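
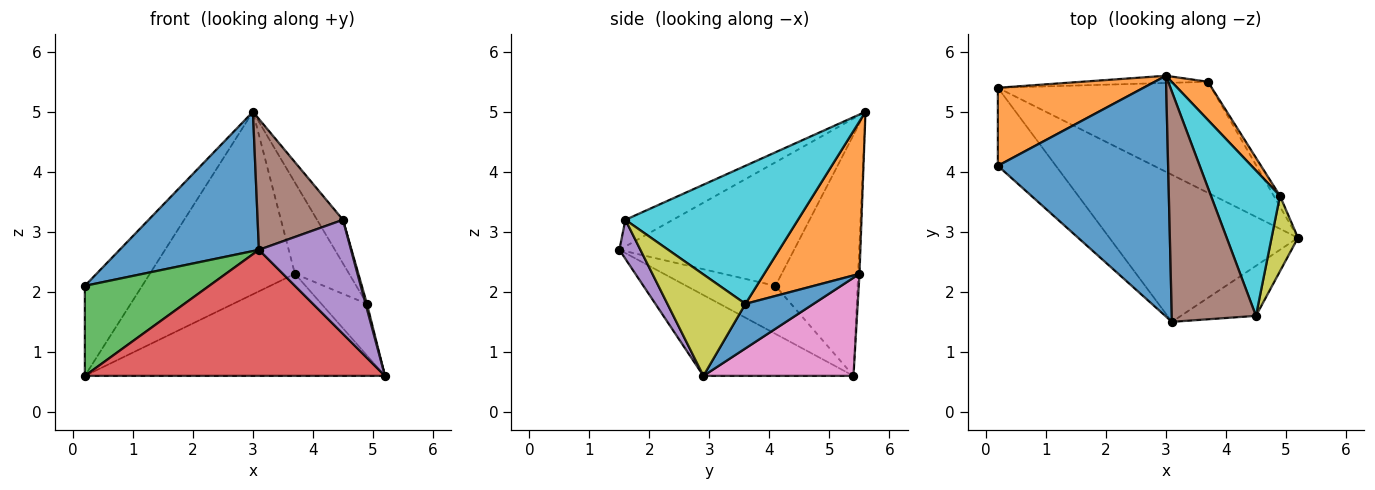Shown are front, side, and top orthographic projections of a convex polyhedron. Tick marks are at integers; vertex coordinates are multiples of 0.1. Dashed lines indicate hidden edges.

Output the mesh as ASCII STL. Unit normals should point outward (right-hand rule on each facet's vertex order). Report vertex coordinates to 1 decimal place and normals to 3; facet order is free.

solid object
 facet normal -0.532 -0.424 0.733
  outer loop
   vertex 3.1 1.5 2.7
   vertex 3.0 5.6 5.0
   vertex 0.2 4.1 2.1
  endloop
 endfacet
 facet normal -0.735 0.513 0.444
  outer loop
   vertex 0.2 5.4 0.6
   vertex 0.2 4.1 2.1
   vertex 3.0 5.6 5.0
  endloop
 endfacet
 facet normal -0.477 -0.664 -0.576
  outer loop
   vertex 0.2 5.4 0.6
   vertex 3.1 1.5 2.7
   vertex 0.2 4.1 2.1
  endloop
 endfacet
 facet normal -0.309 -0.619 -0.722
  outer loop
   vertex 0.2 5.4 0.6
   vertex 5.2 2.9 0.6
   vertex 3.1 1.5 2.7
  endloop
 endfacet
 facet normal 0.204 -0.896 -0.393
  outer loop
   vertex 4.5 1.6 3.2
   vertex 3.1 1.5 2.7
   vertex 5.2 2.9 0.6
  endloop
 endfacet
 facet normal -0.265 -0.477 0.838
  outer loop
   vertex 4.5 1.6 3.2
   vertex 3.0 5.6 5.0
   vertex 3.1 1.5 2.7
  endloop
 endfacet
 facet normal 0.320 0.641 -0.697
  outer loop
   vertex 3.7 5.5 2.3
   vertex 5.2 2.9 0.6
   vertex 0.2 5.4 0.6
  endloop
 endfacet
 facet normal -0.009 0.999 -0.039
  outer loop
   vertex 3.7 5.5 2.3
   vertex 0.2 5.4 0.6
   vertex 3.0 5.6 5.0
  endloop
 endfacet
 facet normal 0.968 -0.017 0.252
  outer loop
   vertex 4.9 3.6 1.8
   vertex 4.5 1.6 3.2
   vertex 5.2 2.9 0.6
  endloop
 endfacet
 facet normal 0.886 0.133 0.443
  outer loop
   vertex 4.9 3.6 1.8
   vertex 3.0 5.6 5.0
   vertex 4.5 1.6 3.2
  endloop
 endfacet
 facet normal 0.826 0.552 -0.116
  outer loop
   vertex 4.9 3.6 1.8
   vertex 5.2 2.9 0.6
   vertex 3.7 5.5 2.3
  endloop
 endfacet
 facet normal 0.851 0.484 0.203
  outer loop
   vertex 4.9 3.6 1.8
   vertex 3.7 5.5 2.3
   vertex 3.0 5.6 5.0
  endloop
 endfacet
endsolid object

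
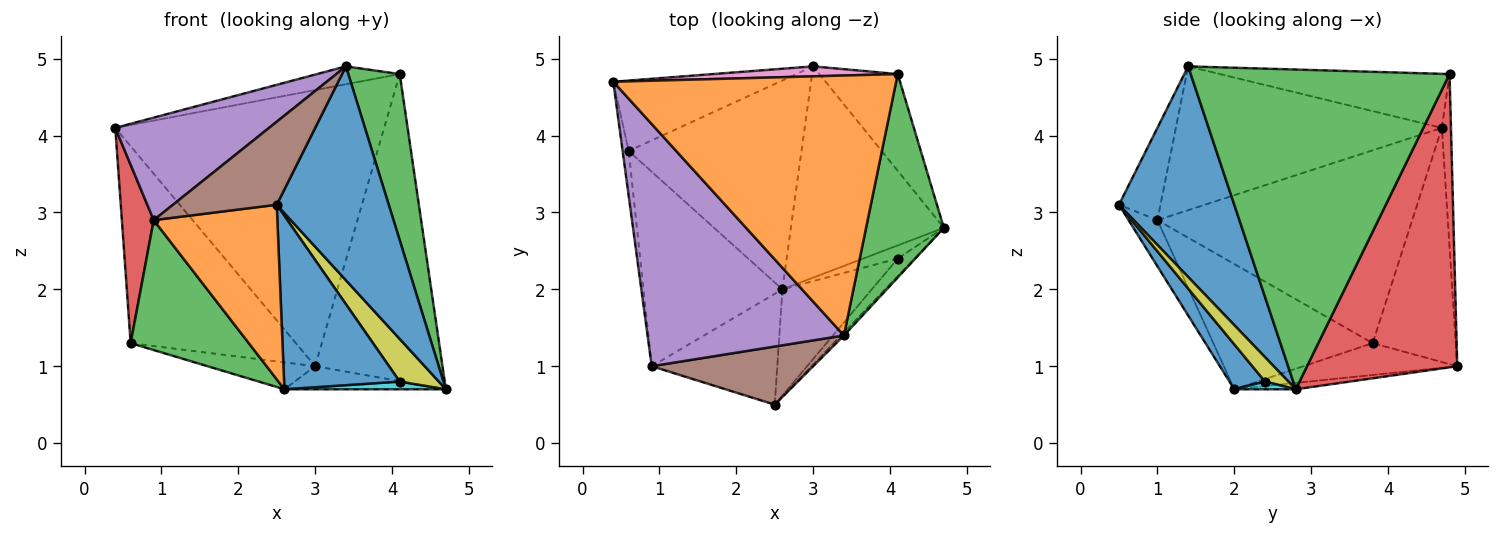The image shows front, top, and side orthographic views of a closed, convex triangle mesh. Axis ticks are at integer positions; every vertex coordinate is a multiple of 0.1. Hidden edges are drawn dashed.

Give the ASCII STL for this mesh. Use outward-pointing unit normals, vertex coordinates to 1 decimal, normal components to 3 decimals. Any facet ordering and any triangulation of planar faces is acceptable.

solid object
 facet normal 0.717 -0.697 -0.010
  outer loop
   vertex 3.4 1.4 4.9
   vertex 2.5 0.5 3.1
   vertex 4.7 2.8 0.7
  endloop
 endfacet
 facet normal -0.187 0.067 0.980
  outer loop
   vertex 4.1 4.8 4.8
   vertex 0.4 4.7 4.1
   vertex 3.4 1.4 4.9
  endloop
 endfacet
 facet normal 0.954 -0.190 0.232
  outer loop
   vertex 4.1 4.8 4.8
   vertex 3.4 1.4 4.9
   vertex 4.7 2.8 0.7
  endloop
 endfacet
 facet normal 0.747 0.634 -0.200
  outer loop
   vertex 3.0 4.9 1.0
   vertex 4.1 4.8 4.8
   vertex 4.7 2.8 0.7
  endloop
 endfacet
 facet normal -0.041 0.108 -0.993
  outer loop
   vertex 3.0 4.9 1.0
   vertex 4.7 2.8 0.7
   vertex 2.6 2.0 0.7
  endloop
 endfacet
 facet normal -0.180 0.126 -0.976
  outer loop
   vertex 3.0 4.9 1.0
   vertex 2.6 2.0 0.7
   vertex 0.6 3.8 1.3
  endloop
 endfacet
 facet normal -0.034 0.999 0.036
  outer loop
   vertex 3.0 4.9 1.0
   vertex 0.4 4.7 4.1
   vertex 4.1 4.8 4.8
  endloop
 endfacet
 facet normal -0.428 0.851 -0.304
  outer loop
   vertex 3.0 4.9 1.0
   vertex 0.6 3.8 1.3
   vertex 0.4 4.7 4.1
  endloop
 endfacet
 facet normal 0.484 -0.810 -0.332
  outer loop
   vertex 4.1 2.4 0.8
   vertex 4.7 2.8 0.7
   vertex 2.5 0.5 3.1
  endloop
 endfacet
 facet normal 0.189 -0.495 -0.848
  outer loop
   vertex 4.1 2.4 0.8
   vertex 2.6 2.0 0.7
   vertex 4.7 2.8 0.7
  endloop
 endfacet
 facet normal 0.254 -0.825 -0.505
  outer loop
   vertex 4.1 2.4 0.8
   vertex 2.5 0.5 3.1
   vertex 2.6 2.0 0.7
  endloop
 endfacet
 facet normal -0.193 -0.828 -0.526
  outer loop
   vertex 0.9 1.0 2.9
   vertex 2.6 2.0 0.7
   vertex 2.5 0.5 3.1
  endloop
 endfacet
 facet normal -0.600 -0.444 -0.665
  outer loop
   vertex 0.9 1.0 2.9
   vertex 0.6 3.8 1.3
   vertex 2.6 2.0 0.7
  endloop
 endfacet
 facet normal -0.992 -0.124 -0.031
  outer loop
   vertex 0.9 1.0 2.9
   vertex 0.4 4.7 4.1
   vertex 0.6 3.8 1.3
  endloop
 endfacet
 facet normal -0.559 -0.323 0.764
  outer loop
   vertex 0.9 1.0 2.9
   vertex 3.4 1.4 4.9
   vertex 0.4 4.7 4.1
  endloop
 endfacet
 facet normal -0.311 -0.778 0.545
  outer loop
   vertex 0.9 1.0 2.9
   vertex 2.5 0.5 3.1
   vertex 3.4 1.4 4.9
  endloop
 endfacet
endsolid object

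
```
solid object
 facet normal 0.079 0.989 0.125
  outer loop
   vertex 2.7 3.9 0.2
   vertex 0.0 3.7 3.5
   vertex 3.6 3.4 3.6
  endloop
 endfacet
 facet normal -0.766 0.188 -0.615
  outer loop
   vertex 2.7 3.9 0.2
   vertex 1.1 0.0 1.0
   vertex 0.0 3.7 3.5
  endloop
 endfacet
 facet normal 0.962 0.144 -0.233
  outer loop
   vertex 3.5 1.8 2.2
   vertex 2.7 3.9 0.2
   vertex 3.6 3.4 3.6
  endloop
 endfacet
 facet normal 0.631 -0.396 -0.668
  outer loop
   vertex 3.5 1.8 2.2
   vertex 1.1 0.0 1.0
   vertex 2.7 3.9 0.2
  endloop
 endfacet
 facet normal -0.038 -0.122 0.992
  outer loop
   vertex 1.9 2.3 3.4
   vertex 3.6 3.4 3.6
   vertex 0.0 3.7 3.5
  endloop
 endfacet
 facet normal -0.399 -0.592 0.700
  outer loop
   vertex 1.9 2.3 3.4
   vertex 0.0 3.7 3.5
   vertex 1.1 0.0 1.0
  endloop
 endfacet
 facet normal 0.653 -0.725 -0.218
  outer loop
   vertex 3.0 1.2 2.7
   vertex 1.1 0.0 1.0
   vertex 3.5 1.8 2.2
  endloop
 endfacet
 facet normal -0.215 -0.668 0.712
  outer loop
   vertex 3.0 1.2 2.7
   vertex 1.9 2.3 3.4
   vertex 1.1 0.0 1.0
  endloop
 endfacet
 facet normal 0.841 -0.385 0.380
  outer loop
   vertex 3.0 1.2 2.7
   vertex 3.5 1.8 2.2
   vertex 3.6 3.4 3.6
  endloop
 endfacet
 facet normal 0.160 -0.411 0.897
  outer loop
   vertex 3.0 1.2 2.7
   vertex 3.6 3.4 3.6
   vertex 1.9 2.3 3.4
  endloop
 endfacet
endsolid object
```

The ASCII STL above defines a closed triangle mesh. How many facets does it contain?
10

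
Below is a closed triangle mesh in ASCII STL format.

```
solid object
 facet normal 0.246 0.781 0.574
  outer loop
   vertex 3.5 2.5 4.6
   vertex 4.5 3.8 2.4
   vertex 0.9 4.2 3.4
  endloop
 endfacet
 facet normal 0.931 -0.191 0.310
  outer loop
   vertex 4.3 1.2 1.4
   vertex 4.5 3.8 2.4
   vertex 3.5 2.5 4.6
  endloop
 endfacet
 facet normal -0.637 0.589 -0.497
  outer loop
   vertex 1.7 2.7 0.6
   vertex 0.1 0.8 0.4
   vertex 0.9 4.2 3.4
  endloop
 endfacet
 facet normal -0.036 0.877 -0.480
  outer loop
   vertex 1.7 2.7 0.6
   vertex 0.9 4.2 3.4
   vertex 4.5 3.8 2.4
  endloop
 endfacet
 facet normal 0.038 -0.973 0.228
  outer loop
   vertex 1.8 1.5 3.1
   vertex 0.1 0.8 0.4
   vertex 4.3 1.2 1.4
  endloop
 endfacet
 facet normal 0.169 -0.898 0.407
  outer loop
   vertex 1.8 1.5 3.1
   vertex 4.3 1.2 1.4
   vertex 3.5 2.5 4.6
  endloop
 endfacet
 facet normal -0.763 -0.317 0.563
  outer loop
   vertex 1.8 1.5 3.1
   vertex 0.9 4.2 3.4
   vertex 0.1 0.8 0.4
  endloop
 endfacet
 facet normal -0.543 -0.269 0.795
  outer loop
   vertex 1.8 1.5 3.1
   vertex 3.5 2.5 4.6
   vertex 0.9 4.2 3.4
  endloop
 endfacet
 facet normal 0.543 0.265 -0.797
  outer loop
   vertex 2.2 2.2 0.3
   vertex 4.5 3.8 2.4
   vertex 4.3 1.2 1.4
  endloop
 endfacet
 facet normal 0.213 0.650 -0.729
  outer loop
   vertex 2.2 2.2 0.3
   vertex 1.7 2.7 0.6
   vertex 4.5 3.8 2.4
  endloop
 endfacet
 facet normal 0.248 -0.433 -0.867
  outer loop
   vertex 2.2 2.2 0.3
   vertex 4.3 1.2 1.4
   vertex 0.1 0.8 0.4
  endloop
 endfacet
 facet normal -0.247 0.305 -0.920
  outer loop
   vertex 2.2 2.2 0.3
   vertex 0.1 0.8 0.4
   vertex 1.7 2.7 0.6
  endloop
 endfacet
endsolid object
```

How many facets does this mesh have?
12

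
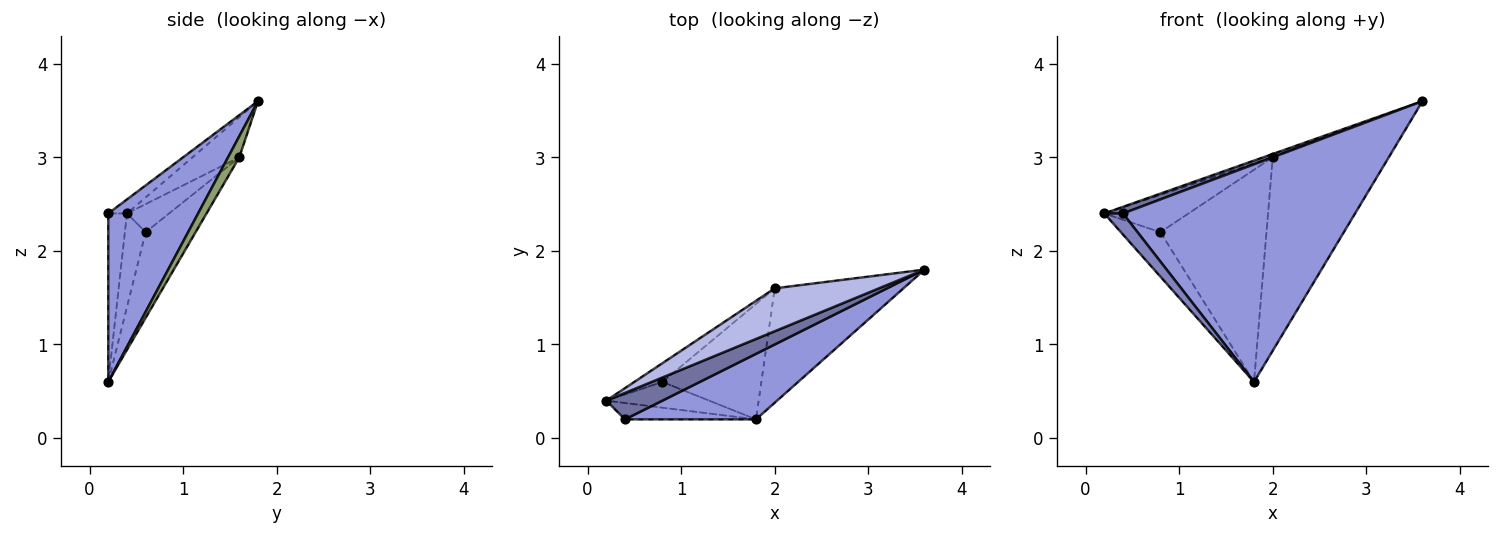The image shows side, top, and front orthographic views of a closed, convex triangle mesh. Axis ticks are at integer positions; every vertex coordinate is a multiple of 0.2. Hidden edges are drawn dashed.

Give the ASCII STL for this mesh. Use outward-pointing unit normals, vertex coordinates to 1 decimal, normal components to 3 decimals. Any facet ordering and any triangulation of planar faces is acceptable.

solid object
 facet normal -0.236 -0.236 0.943
  outer loop
   vertex 0.4 0.2 2.4
   vertex 3.6 1.8 3.6
   vertex 0.2 0.4 2.4
  endloop
 endfacet
 facet normal -0.620 -0.620 -0.482
  outer loop
   vertex 0.4 0.2 2.4
   vertex 0.2 0.4 2.4
   vertex 1.8 0.2 0.6
  endloop
 endfacet
 facet normal 0.348 -0.898 0.270
  outer loop
   vertex 0.4 0.2 2.4
   vertex 1.8 0.2 0.6
   vertex 3.6 1.8 3.6
  endloop
 endfacet
 facet normal -0.358 0.072 0.931
  outer loop
   vertex 2.0 1.6 3.0
   vertex 0.2 0.4 2.4
   vertex 3.6 1.8 3.6
  endloop
 endfacet
 facet normal 0.083 0.858 -0.507
  outer loop
   vertex 2.0 1.6 3.0
   vertex 3.6 1.8 3.6
   vertex 1.8 0.2 0.6
  endloop
 endfacet
 facet normal -0.415 0.788 -0.456
  outer loop
   vertex 0.8 0.6 2.2
   vertex 1.8 0.2 0.6
   vertex 0.2 0.4 2.4
  endloop
 endfacet
 facet normal -0.408 0.816 -0.408
  outer loop
   vertex 0.8 0.6 2.2
   vertex 0.2 0.4 2.4
   vertex 2.0 1.6 3.0
  endloop
 endfacet
 facet normal -0.382 0.812 -0.442
  outer loop
   vertex 0.8 0.6 2.2
   vertex 2.0 1.6 3.0
   vertex 1.8 0.2 0.6
  endloop
 endfacet
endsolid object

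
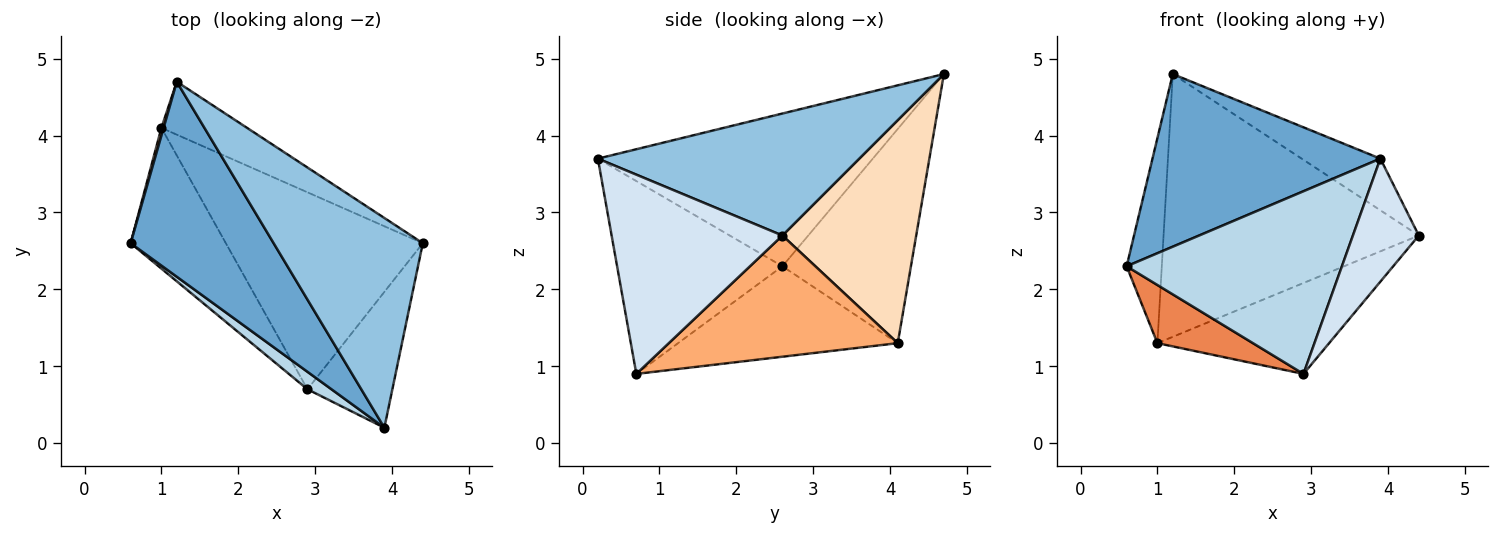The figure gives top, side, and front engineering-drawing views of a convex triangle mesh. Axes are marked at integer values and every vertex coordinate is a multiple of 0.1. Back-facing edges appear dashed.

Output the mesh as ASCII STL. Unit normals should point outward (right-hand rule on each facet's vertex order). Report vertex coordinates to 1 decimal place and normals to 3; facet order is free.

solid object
 facet normal -0.625 -0.518 0.585
  outer loop
   vertex 1.2 4.7 4.8
   vertex 0.6 2.6 2.3
   vertex 3.9 0.2 3.7
  endloop
 endfacet
 facet normal 0.622 0.187 0.760
  outer loop
   vertex 1.2 4.7 4.8
   vertex 3.9 0.2 3.7
   vertex 4.4 2.6 2.7
  endloop
 endfacet
 facet normal -0.607 -0.791 0.076
  outer loop
   vertex 2.9 0.7 0.9
   vertex 3.9 0.2 3.7
   vertex 0.6 2.6 2.3
  endloop
 endfacet
 facet normal 0.867 -0.335 -0.369
  outer loop
   vertex 2.9 0.7 0.9
   vertex 4.4 2.6 2.7
   vertex 3.9 0.2 3.7
  endloop
 endfacet
 facet normal -0.660 -0.287 -0.694
  outer loop
   vertex 1.0 4.1 1.3
   vertex 2.9 0.7 0.9
   vertex 0.6 2.6 2.3
  endloop
 endfacet
 facet normal 0.488 0.366 -0.793
  outer loop
   vertex 1.0 4.1 1.3
   vertex 4.4 2.6 2.7
   vertex 2.9 0.7 0.9
  endloop
 endfacet
 facet normal -0.965 0.264 0.010
  outer loop
   vertex 1.0 4.1 1.3
   vertex 0.6 2.6 2.3
   vertex 1.2 4.7 4.8
  endloop
 endfacet
 facet normal 0.457 0.872 -0.176
  outer loop
   vertex 1.0 4.1 1.3
   vertex 1.2 4.7 4.8
   vertex 4.4 2.6 2.7
  endloop
 endfacet
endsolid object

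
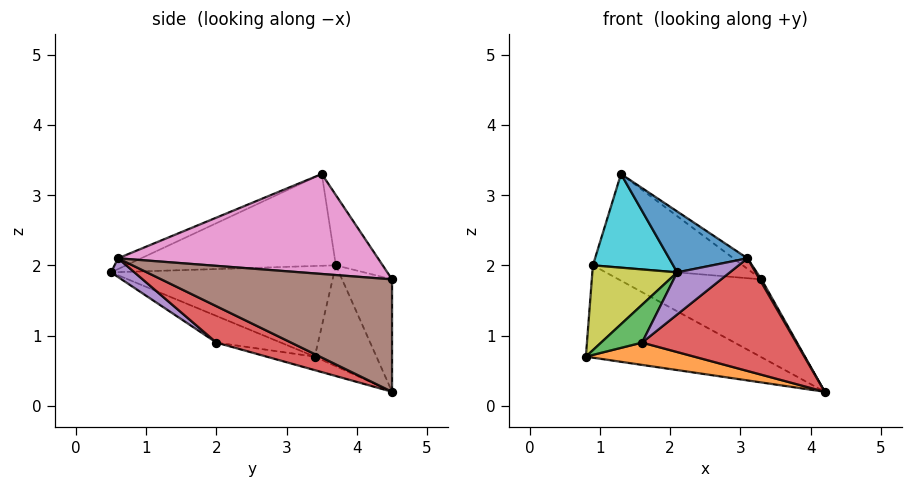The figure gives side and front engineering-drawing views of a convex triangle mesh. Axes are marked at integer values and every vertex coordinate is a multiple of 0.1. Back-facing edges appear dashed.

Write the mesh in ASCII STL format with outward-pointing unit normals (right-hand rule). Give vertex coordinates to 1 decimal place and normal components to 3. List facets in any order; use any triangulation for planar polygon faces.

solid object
 facet normal -0.132 -0.448 0.884
  outer loop
   vertex 3.1 0.6 2.1
   vertex 1.3 3.5 3.3
   vertex 2.1 0.5 1.9
  endloop
 endfacet
 facet normal -0.083 -0.187 -0.979
  outer loop
   vertex 1.6 2.0 0.9
   vertex 0.8 3.4 0.7
   vertex 4.2 4.5 0.2
  endloop
 endfacet
 facet normal -0.788 -0.501 -0.358
  outer loop
   vertex 1.6 2.0 0.9
   vertex 2.1 0.5 1.9
   vertex 0.8 3.4 0.7
  endloop
 endfacet
 facet normal 0.232 -0.478 -0.847
  outer loop
   vertex 1.6 2.0 0.9
   vertex 4.2 4.5 0.2
   vertex 3.1 0.6 2.1
  endloop
 endfacet
 facet normal 0.218 -0.490 -0.844
  outer loop
   vertex 1.6 2.0 0.9
   vertex 3.1 0.6 2.1
   vertex 2.1 0.5 1.9
  endloop
 endfacet
 facet normal 0.872 -0.007 0.490
  outer loop
   vertex 3.3 4.5 1.8
   vertex 3.1 0.6 2.1
   vertex 4.2 4.5 0.2
  endloop
 endfacet
 facet normal 0.589 0.032 0.807
  outer loop
   vertex 3.3 4.5 1.8
   vertex 1.3 3.5 3.3
   vertex 3.1 0.6 2.1
  endloop
 endfacet
 facet normal -0.290 0.928 0.232
  outer loop
   vertex 0.9 3.7 2.0
   vertex 1.3 3.5 3.3
   vertex 3.3 4.5 1.8
  endloop
 endfacet
 facet normal -0.924 -0.351 0.152
  outer loop
   vertex 0.9 3.7 2.0
   vertex 0.8 3.4 0.7
   vertex 2.1 0.5 1.9
  endloop
 endfacet
 facet normal -0.910 -0.348 0.226
  outer loop
   vertex 0.9 3.7 2.0
   vertex 2.1 0.5 1.9
   vertex 1.3 3.5 3.3
  endloop
 endfacet
 facet normal -0.327 0.926 -0.189
  outer loop
   vertex 0.9 3.7 2.0
   vertex 4.2 4.5 0.2
   vertex 0.8 3.4 0.7
  endloop
 endfacet
 facet normal -0.325 0.928 -0.183
  outer loop
   vertex 0.9 3.7 2.0
   vertex 3.3 4.5 1.8
   vertex 4.2 4.5 0.2
  endloop
 endfacet
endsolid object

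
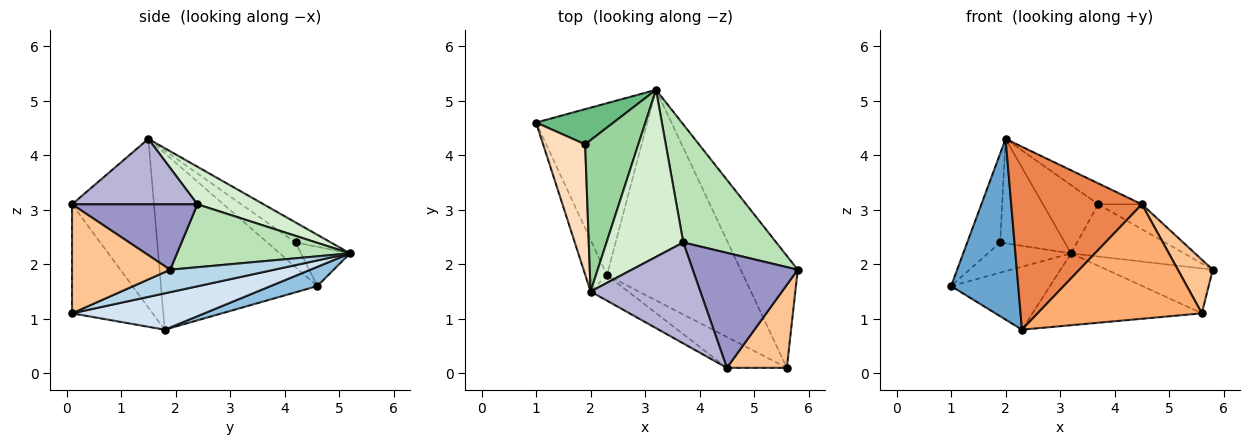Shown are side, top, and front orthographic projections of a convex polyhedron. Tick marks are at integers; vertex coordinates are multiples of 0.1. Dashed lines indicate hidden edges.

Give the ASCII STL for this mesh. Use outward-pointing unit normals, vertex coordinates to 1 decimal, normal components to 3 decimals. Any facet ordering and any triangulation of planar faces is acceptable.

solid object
 facet normal -0.913 -0.392 -0.112
  outer loop
   vertex 2.3 1.8 0.8
   vertex 2.0 1.5 4.3
   vertex 1.0 4.6 1.6
  endloop
 endfacet
 facet normal 0.160 0.339 -0.927
  outer loop
   vertex 3.2 5.2 2.2
   vertex 2.3 1.8 0.8
   vertex 1.0 4.6 1.6
  endloop
 endfacet
 facet normal 0.343 0.349 -0.872
  outer loop
   vertex 3.2 5.2 2.2
   vertex 5.8 1.9 1.9
   vertex 5.6 0.1 1.1
  endloop
 endfacet
 facet normal 0.245 0.313 -0.918
  outer loop
   vertex 3.2 5.2 2.2
   vertex 5.6 0.1 1.1
   vertex 2.3 1.8 0.8
  endloop
 endfacet
 facet normal -0.528 -0.841 -0.117
  outer loop
   vertex 4.5 0.1 3.1
   vertex 2.0 1.5 4.3
   vertex 2.3 1.8 0.8
  endloop
 endfacet
 facet normal -0.428 -0.873 -0.235
  outer loop
   vertex 4.5 0.1 3.1
   vertex 2.3 1.8 0.8
   vertex 5.6 0.1 1.1
  endloop
 endfacet
 facet normal 0.837 -0.297 0.460
  outer loop
   vertex 4.5 0.1 3.1
   vertex 5.6 0.1 1.1
   vertex 5.8 1.9 1.9
  endloop
 endfacet
 facet normal -0.436 0.507 0.744
  outer loop
   vertex 1.9 4.2 2.4
   vertex 1.0 4.6 1.6
   vertex 2.0 1.5 4.3
  endloop
 endfacet
 facet normal -0.359 0.608 0.708
  outer loop
   vertex 1.9 4.2 2.4
   vertex 3.2 5.2 2.2
   vertex 1.0 4.6 1.6
  endloop
 endfacet
 facet normal -0.296 0.542 0.786
  outer loop
   vertex 1.9 4.2 2.4
   vertex 2.0 1.5 4.3
   vertex 3.2 5.2 2.2
  endloop
 endfacet
 facet normal 0.526 0.344 0.778
  outer loop
   vertex 3.7 2.4 3.1
   vertex 5.8 1.9 1.9
   vertex 3.2 5.2 2.2
  endloop
 endfacet
 facet normal 0.413 0.345 0.843
  outer loop
   vertex 3.7 2.4 3.1
   vertex 3.2 5.2 2.2
   vertex 2.0 1.5 4.3
  endloop
 endfacet
 facet normal 0.520 0.181 0.835
  outer loop
   vertex 3.7 2.4 3.1
   vertex 4.5 0.1 3.1
   vertex 5.8 1.9 1.9
  endloop
 endfacet
 facet normal 0.504 0.175 0.846
  outer loop
   vertex 3.7 2.4 3.1
   vertex 2.0 1.5 4.3
   vertex 4.5 0.1 3.1
  endloop
 endfacet
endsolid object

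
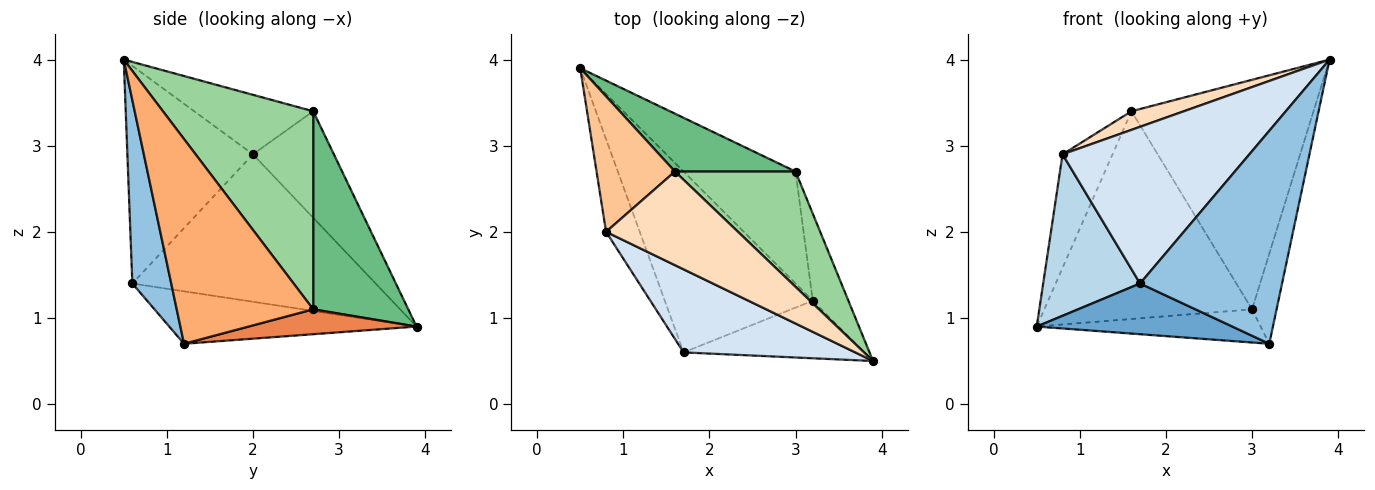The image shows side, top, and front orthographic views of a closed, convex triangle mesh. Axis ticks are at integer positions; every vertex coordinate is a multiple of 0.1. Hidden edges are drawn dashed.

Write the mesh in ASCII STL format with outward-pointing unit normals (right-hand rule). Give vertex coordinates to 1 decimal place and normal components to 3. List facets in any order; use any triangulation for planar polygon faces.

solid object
 facet normal -0.323 -0.256 -0.911
  outer loop
   vertex 3.2 1.2 0.7
   vertex 1.7 0.6 1.4
   vertex 0.5 3.9 0.9
  endloop
 endfacet
 facet normal 0.256 -0.933 -0.252
  outer loop
   vertex 3.2 1.2 0.7
   vertex 3.9 0.5 4.0
   vertex 1.7 0.6 1.4
  endloop
 endfacet
 facet normal -0.909 -0.362 -0.208
  outer loop
   vertex 0.8 2.0 2.9
   vertex 0.5 3.9 0.9
   vertex 1.7 0.6 1.4
  endloop
 endfacet
 facet normal -0.511 -0.760 0.403
  outer loop
   vertex 0.8 2.0 2.9
   vertex 1.7 0.6 1.4
   vertex 3.9 0.5 4.0
  endloop
 endfacet
 facet normal 0.208 0.278 -0.938
  outer loop
   vertex 3.0 2.7 1.1
   vertex 3.2 1.2 0.7
   vertex 0.5 3.9 0.9
  endloop
 endfacet
 facet normal 0.970 0.174 -0.169
  outer loop
   vertex 3.0 2.7 1.1
   vertex 3.9 0.5 4.0
   vertex 3.2 1.2 0.7
  endloop
 endfacet
 facet normal -0.721 0.445 0.531
  outer loop
   vertex 1.6 2.7 3.4
   vertex 0.5 3.9 0.9
   vertex 0.8 2.0 2.9
  endloop
 endfacet
 facet normal -0.405 -0.178 0.897
  outer loop
   vertex 1.6 2.7 3.4
   vertex 0.8 2.0 2.9
   vertex 3.9 0.5 4.0
  endloop
 endfacet
 facet normal 0.403 0.881 0.246
  outer loop
   vertex 1.6 2.7 3.4
   vertex 3.0 2.7 1.1
   vertex 0.5 3.9 0.9
  endloop
 endfacet
 facet normal 0.594 0.719 0.361
  outer loop
   vertex 1.6 2.7 3.4
   vertex 3.9 0.5 4.0
   vertex 3.0 2.7 1.1
  endloop
 endfacet
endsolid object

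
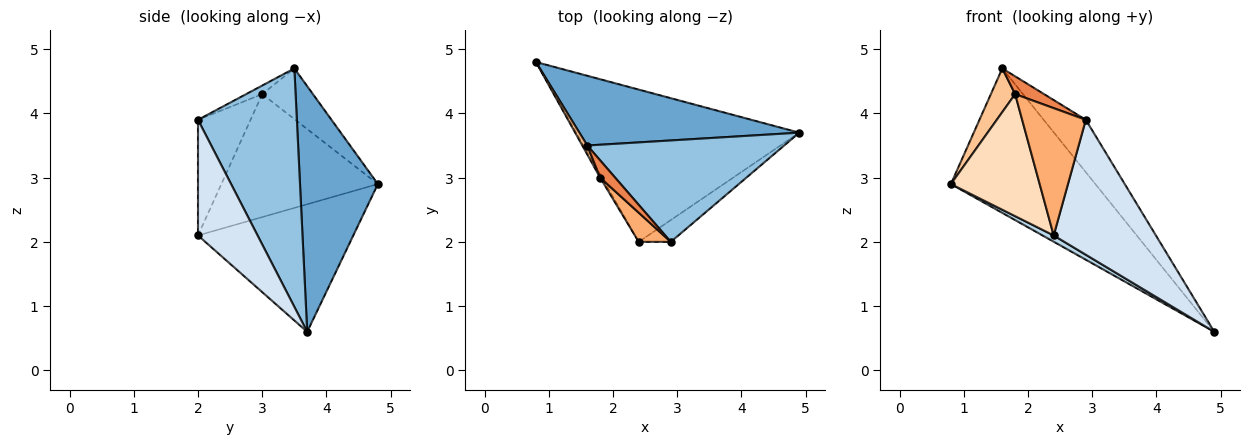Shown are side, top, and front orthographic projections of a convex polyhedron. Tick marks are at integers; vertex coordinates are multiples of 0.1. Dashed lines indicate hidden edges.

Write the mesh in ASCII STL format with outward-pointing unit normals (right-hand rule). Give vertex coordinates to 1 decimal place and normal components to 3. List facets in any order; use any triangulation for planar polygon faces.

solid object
 facet normal 0.437 0.810 0.391
  outer loop
   vertex 1.6 3.5 4.7
   vertex 4.9 3.7 0.6
   vertex 0.8 4.8 2.9
  endloop
 endfacet
 facet normal 0.733 0.312 0.605
  outer loop
   vertex 1.6 3.5 4.7
   vertex 2.9 2.0 3.9
   vertex 4.9 3.7 0.6
  endloop
 endfacet
 facet normal -0.496 -0.036 -0.867
  outer loop
   vertex 2.4 2.0 2.1
   vertex 0.8 4.8 2.9
   vertex 4.9 3.7 0.6
  endloop
 endfacet
 facet normal 0.499 -0.856 -0.139
  outer loop
   vertex 2.4 2.0 2.1
   vertex 4.9 3.7 0.6
   vertex 2.9 2.0 3.9
  endloop
 endfacet
 facet normal -0.370 -0.666 0.648
  outer loop
   vertex 1.8 3.0 4.3
   vertex 2.9 2.0 3.9
   vertex 1.6 3.5 4.7
  endloop
 endfacet
 facet normal -0.627 -0.759 0.174
  outer loop
   vertex 1.8 3.0 4.3
   vertex 2.4 2.0 2.1
   vertex 2.9 2.0 3.9
  endloop
 endfacet
 facet normal -0.898 -0.430 0.089
  outer loop
   vertex 1.8 3.0 4.3
   vertex 1.6 3.5 4.7
   vertex 0.8 4.8 2.9
  endloop
 endfacet
 facet normal -0.870 -0.493 -0.013
  outer loop
   vertex 1.8 3.0 4.3
   vertex 0.8 4.8 2.9
   vertex 2.4 2.0 2.1
  endloop
 endfacet
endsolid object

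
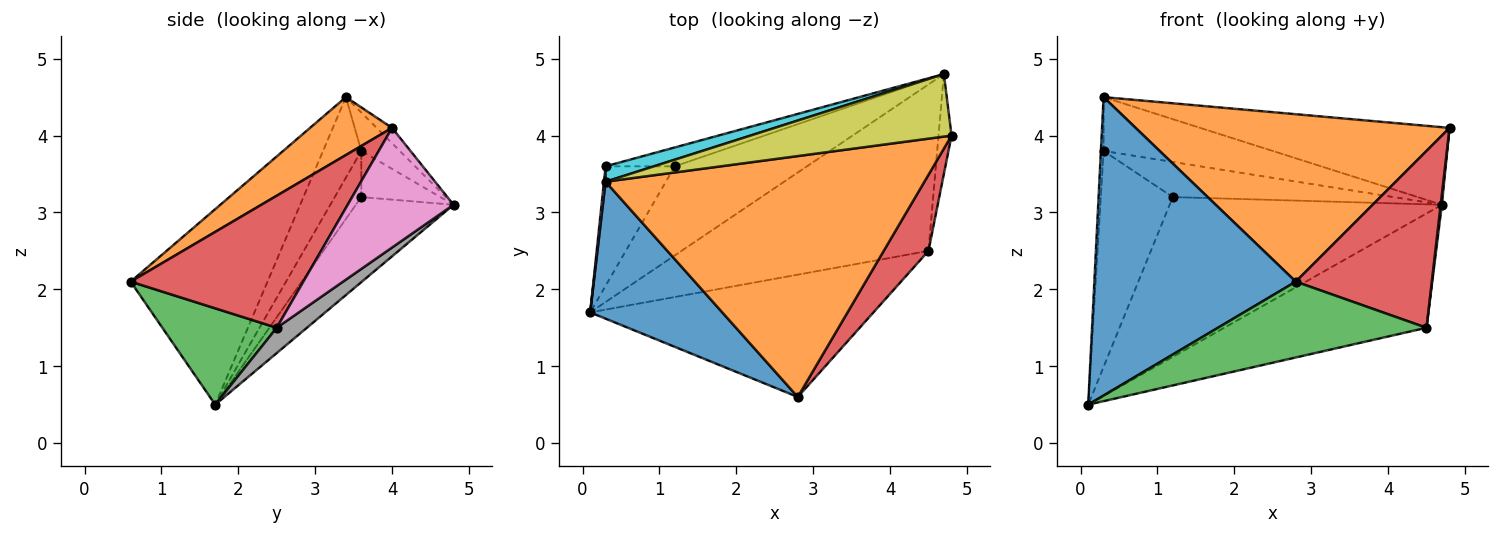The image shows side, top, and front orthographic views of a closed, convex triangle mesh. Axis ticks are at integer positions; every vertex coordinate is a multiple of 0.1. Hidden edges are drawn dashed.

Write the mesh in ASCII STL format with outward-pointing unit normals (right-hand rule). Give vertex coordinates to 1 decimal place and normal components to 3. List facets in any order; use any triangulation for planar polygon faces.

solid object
 facet normal -0.525 -0.773 0.355
  outer loop
   vertex 0.3 3.4 4.5
   vertex 0.1 1.7 0.5
   vertex 2.8 0.6 2.1
  endloop
 endfacet
 facet normal 0.147 -0.564 0.812
  outer loop
   vertex 0.3 3.4 4.5
   vertex 2.8 0.6 2.1
   vertex 4.8 4.0 4.1
  endloop
 endfacet
 facet normal 0.278 -0.506 -0.816
  outer loop
   vertex 4.5 2.5 1.5
   vertex 2.8 0.6 2.1
   vertex 0.1 1.7 0.5
  endloop
 endfacet
 facet normal 0.759 -0.598 0.257
  outer loop
   vertex 4.5 2.5 1.5
   vertex 4.8 4.0 4.1
   vertex 2.8 0.6 2.1
  endloop
 endfacet
 facet normal -0.997 0.070 0.020
  outer loop
   vertex 0.3 3.6 3.8
   vertex 0.1 1.7 0.5
   vertex 0.3 3.4 4.5
  endloop
 endfacet
 facet normal -0.307 0.833 -0.461
  outer loop
   vertex 0.3 3.6 3.8
   vertex 1.2 3.6 3.2
   vertex 0.1 1.7 0.5
  endloop
 endfacet
 facet normal 0.994 -0.011 -0.108
  outer loop
   vertex 4.7 4.8 3.1
   vertex 4.8 4.0 4.1
   vertex 4.5 2.5 1.5
  endloop
 endfacet
 facet normal 0.084 0.564 -0.821
  outer loop
   vertex 4.7 4.8 3.1
   vertex 4.5 2.5 1.5
   vertex 0.1 1.7 0.5
  endloop
 endfacet
 facet normal -0.048 0.778 0.627
  outer loop
   vertex 4.7 4.8 3.1
   vertex 0.3 3.4 4.5
   vertex 4.8 4.0 4.1
  endloop
 endfacet
 facet normal -0.213 0.939 0.268
  outer loop
   vertex 4.7 4.8 3.1
   vertex 0.3 3.6 3.8
   vertex 0.3 3.4 4.5
  endloop
 endfacet
 facet normal -0.301 0.840 -0.451
  outer loop
   vertex 4.7 4.8 3.1
   vertex 1.2 3.6 3.2
   vertex 0.3 3.6 3.8
  endloop
 endfacet
 facet normal -0.299 0.833 -0.465
  outer loop
   vertex 4.7 4.8 3.1
   vertex 0.1 1.7 0.5
   vertex 1.2 3.6 3.2
  endloop
 endfacet
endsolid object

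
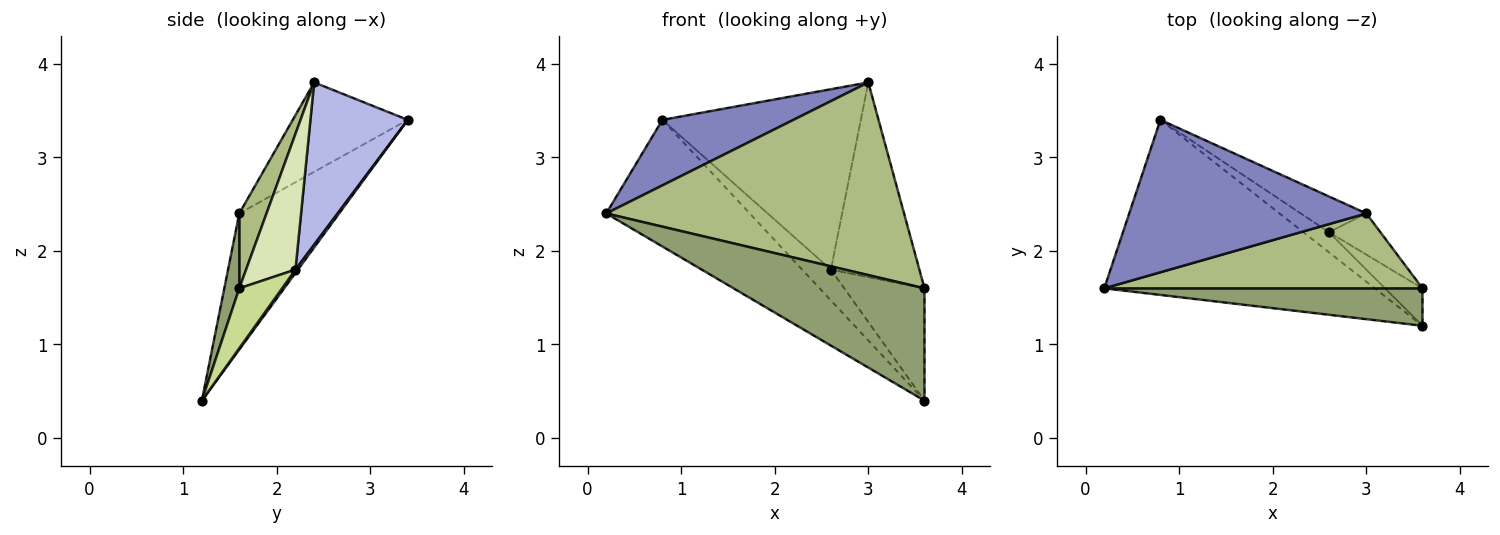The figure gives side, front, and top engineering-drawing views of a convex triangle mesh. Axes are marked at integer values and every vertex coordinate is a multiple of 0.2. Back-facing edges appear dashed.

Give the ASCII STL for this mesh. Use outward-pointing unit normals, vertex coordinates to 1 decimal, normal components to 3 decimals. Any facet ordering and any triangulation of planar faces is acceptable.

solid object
 facet normal -0.378 0.543 -0.750
  outer loop
   vertex 0.8 3.4 3.4
   vertex 3.6 1.2 0.4
   vertex 0.2 1.6 2.4
  endloop
 endfacet
 facet normal -0.327 -0.373 0.868
  outer loop
   vertex 3.0 2.4 3.8
   vertex 0.8 3.4 3.4
   vertex 0.2 1.6 2.4
  endloop
 endfacet
 facet normal 0.073 0.835 -0.545
  outer loop
   vertex 2.6 2.2 1.8
   vertex 3.6 1.2 0.4
   vertex 0.8 3.4 3.4
  endloop
 endfacet
 facet normal 0.434 0.884 -0.175
  outer loop
   vertex 2.6 2.2 1.8
   vertex 0.8 3.4 3.4
   vertex 3.0 2.4 3.8
  endloop
 endfacet
 facet normal 0.074 -0.946 0.315
  outer loop
   vertex 3.6 1.6 1.6
   vertex 0.2 1.6 2.4
   vertex 3.6 1.2 0.4
  endloop
 endfacet
 facet normal 0.085 -0.929 0.361
  outer loop
   vertex 3.6 1.6 1.6
   vertex 3.0 2.4 3.8
   vertex 0.2 1.6 2.4
  endloop
 endfacet
 facet normal 0.451 0.846 -0.282
  outer loop
   vertex 3.6 1.6 1.6
   vertex 3.6 1.2 0.4
   vertex 2.6 2.2 1.8
  endloop
 endfacet
 facet normal 0.479 0.859 -0.182
  outer loop
   vertex 3.6 1.6 1.6
   vertex 2.6 2.2 1.8
   vertex 3.0 2.4 3.8
  endloop
 endfacet
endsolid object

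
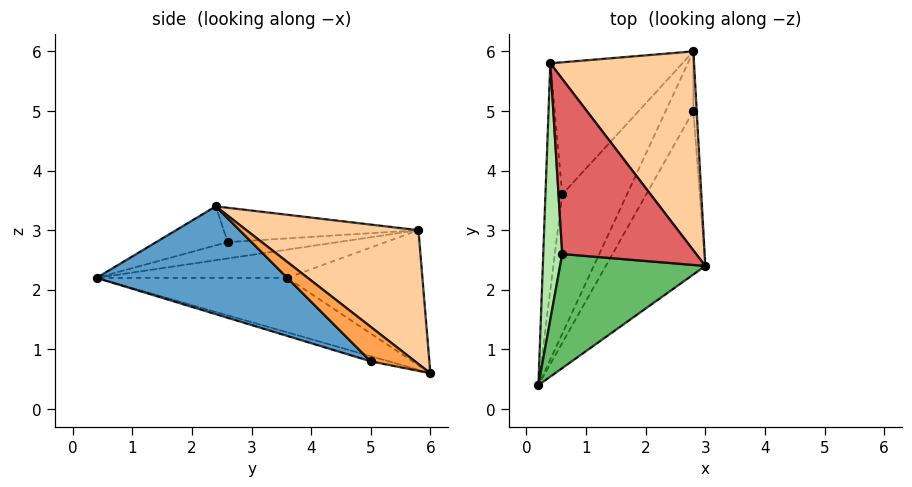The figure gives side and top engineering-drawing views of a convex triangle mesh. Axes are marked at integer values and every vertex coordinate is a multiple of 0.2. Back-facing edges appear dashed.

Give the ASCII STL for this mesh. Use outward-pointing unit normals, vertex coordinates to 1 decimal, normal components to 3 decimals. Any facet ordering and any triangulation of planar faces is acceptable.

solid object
 facet normal 0.624 -0.528 -0.576
  outer loop
   vertex 2.8 5.0 0.8
   vertex 3.0 2.4 3.4
   vertex 0.2 0.4 2.2
  endloop
 endfacet
 facet normal -0.178 -0.193 -0.965
  outer loop
   vertex 2.8 5.0 0.8
   vertex 0.2 0.4 2.2
   vertex 2.8 6.0 0.6
  endloop
 endfacet
 facet normal 0.995 -0.019 -0.096
  outer loop
   vertex 2.8 5.0 0.8
   vertex 2.8 6.0 0.6
   vertex 3.0 2.4 3.4
  endloop
 endfacet
 facet normal 0.582 0.519 0.626
  outer loop
   vertex 0.4 5.8 3.0
   vertex 3.0 2.4 3.4
   vertex 2.8 6.0 0.6
  endloop
 endfacet
 facet normal -0.254 -0.211 0.944
  outer loop
   vertex 0.6 2.6 2.8
   vertex 0.2 0.4 2.2
   vertex 3.0 2.4 3.4
  endloop
 endfacet
 facet normal -0.650 -0.088 0.755
  outer loop
   vertex 0.6 2.6 2.8
   vertex 0.4 5.8 3.0
   vertex 0.2 0.4 2.2
  endloop
 endfacet
 facet normal -0.248 -0.076 0.966
  outer loop
   vertex 0.6 2.6 2.8
   vertex 3.0 2.4 3.4
   vertex 0.4 5.8 3.0
  endloop
 endfacet
 facet normal -0.642 0.080 -0.762
  outer loop
   vertex 0.6 3.6 2.2
   vertex 2.8 6.0 0.6
   vertex 0.2 0.4 2.2
  endloop
 endfacet
 facet normal -0.855 0.107 -0.508
  outer loop
   vertex 0.6 3.6 2.2
   vertex 0.2 0.4 2.2
   vertex 0.4 5.8 3.0
  endloop
 endfacet
 facet normal -0.702 0.186 -0.687
  outer loop
   vertex 0.6 3.6 2.2
   vertex 0.4 5.8 3.0
   vertex 2.8 6.0 0.6
  endloop
 endfacet
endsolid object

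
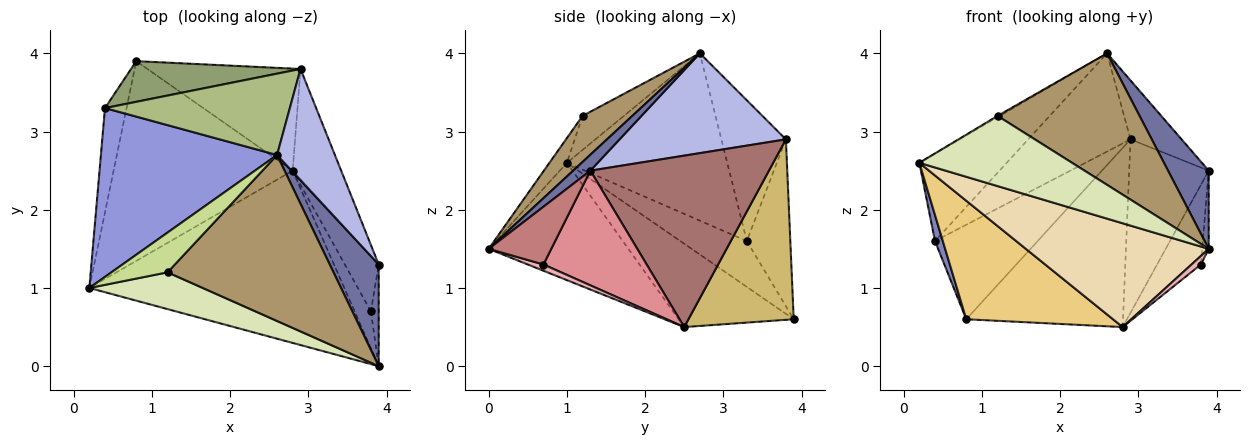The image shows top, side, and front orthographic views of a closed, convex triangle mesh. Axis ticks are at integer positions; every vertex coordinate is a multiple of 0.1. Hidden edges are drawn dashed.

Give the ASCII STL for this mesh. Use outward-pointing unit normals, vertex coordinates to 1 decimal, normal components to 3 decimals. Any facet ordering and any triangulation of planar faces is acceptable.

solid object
 facet normal 0.250 -0.590 0.768
  outer loop
   vertex 3.9 0.0 1.5
   vertex 3.9 1.3 2.5
   vertex 2.6 2.7 4.0
  endloop
 endfacet
 facet normal -0.900 -0.106 -0.423
  outer loop
   vertex 0.4 3.3 1.6
   vertex 0.8 3.9 0.6
   vertex 0.2 1.0 2.6
  endloop
 endfacet
 facet normal -0.645 0.351 0.679
  outer loop
   vertex 0.4 3.3 1.6
   vertex 0.2 1.0 2.6
   vertex 2.6 2.7 4.0
  endloop
 endfacet
 facet normal 0.836 0.257 0.485
  outer loop
   vertex 2.9 3.8 2.9
   vertex 2.6 2.7 4.0
   vertex 3.9 1.3 2.5
  endloop
 endfacet
 facet normal -0.363 0.856 0.368
  outer loop
   vertex 2.9 3.8 2.9
   vertex 0.8 3.9 0.6
   vertex 0.4 3.3 1.6
  endloop
 endfacet
 facet normal -0.437 0.693 0.574
  outer loop
   vertex 2.9 3.8 2.9
   vertex 0.4 3.3 1.6
   vertex 2.6 2.7 4.0
  endloop
 endfacet
 facet normal -0.518 0.028 0.855
  outer loop
   vertex 1.2 1.2 3.2
   vertex 2.6 2.7 4.0
   vertex 0.2 1.0 2.6
  endloop
 endfacet
 facet normal -0.101 -0.881 0.462
  outer loop
   vertex 1.2 1.2 3.2
   vertex 0.2 1.0 2.6
   vertex 3.9 0.0 1.5
  endloop
 endfacet
 facet normal 0.213 -0.607 0.766
  outer loop
   vertex 1.2 1.2 3.2
   vertex 3.9 0.0 1.5
   vertex 2.6 2.7 4.0
  endloop
 endfacet
 facet normal 0.504 0.750 -0.428
  outer loop
   vertex 2.8 2.5 0.5
   vertex 0.8 3.9 0.6
   vertex 2.9 3.8 2.9
  endloop
 endfacet
 facet normal -0.372 -0.474 -0.798
  outer loop
   vertex 2.8 2.5 0.5
   vertex 0.2 1.0 2.6
   vertex 0.8 3.9 0.6
  endloop
 endfacet
 facet normal -0.367 -0.480 -0.797
  outer loop
   vertex 2.8 2.5 0.5
   vertex 3.9 0.0 1.5
   vertex 0.2 1.0 2.6
  endloop
 endfacet
 facet normal 0.884 0.394 -0.250
  outer loop
   vertex 2.8 2.5 0.5
   vertex 2.9 3.8 2.9
   vertex 3.9 1.3 2.5
  endloop
 endfacet
 facet normal 0.986 0.103 -0.133
  outer loop
   vertex 3.8 0.7 1.3
   vertex 3.9 1.3 2.5
   vertex 3.9 0.0 1.5
  endloop
 endfacet
 facet normal 0.888 0.377 -0.262
  outer loop
   vertex 3.8 0.7 1.3
   vertex 2.8 2.5 0.5
   vertex 3.9 1.3 2.5
  endloop
 endfacet
 facet normal 0.351 -0.211 -0.912
  outer loop
   vertex 3.8 0.7 1.3
   vertex 3.9 0.0 1.5
   vertex 2.8 2.5 0.5
  endloop
 endfacet
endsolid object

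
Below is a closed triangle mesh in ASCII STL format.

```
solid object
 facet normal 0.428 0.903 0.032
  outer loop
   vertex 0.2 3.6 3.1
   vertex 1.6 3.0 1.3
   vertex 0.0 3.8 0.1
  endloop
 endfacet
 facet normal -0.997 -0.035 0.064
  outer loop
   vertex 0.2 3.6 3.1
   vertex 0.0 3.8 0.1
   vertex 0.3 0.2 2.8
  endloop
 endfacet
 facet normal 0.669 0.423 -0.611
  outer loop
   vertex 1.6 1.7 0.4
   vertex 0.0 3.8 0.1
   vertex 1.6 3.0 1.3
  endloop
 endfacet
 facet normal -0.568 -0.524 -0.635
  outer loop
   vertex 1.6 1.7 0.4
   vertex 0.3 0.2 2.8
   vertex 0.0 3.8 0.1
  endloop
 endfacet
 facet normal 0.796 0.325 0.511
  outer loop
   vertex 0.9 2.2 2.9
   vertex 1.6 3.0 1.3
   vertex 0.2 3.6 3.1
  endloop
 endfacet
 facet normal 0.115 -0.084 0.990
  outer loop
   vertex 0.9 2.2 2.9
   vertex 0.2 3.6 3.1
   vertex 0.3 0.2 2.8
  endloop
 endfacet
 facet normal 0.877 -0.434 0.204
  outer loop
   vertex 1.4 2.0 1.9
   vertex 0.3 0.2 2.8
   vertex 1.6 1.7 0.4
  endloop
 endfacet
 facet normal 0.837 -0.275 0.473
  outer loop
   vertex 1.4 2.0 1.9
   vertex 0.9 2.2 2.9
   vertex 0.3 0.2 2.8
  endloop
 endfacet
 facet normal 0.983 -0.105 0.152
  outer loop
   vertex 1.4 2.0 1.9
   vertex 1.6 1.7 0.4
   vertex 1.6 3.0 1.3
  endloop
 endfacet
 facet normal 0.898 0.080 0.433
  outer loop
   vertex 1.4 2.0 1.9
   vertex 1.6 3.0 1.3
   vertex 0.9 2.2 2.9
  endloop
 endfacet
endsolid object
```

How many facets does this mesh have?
10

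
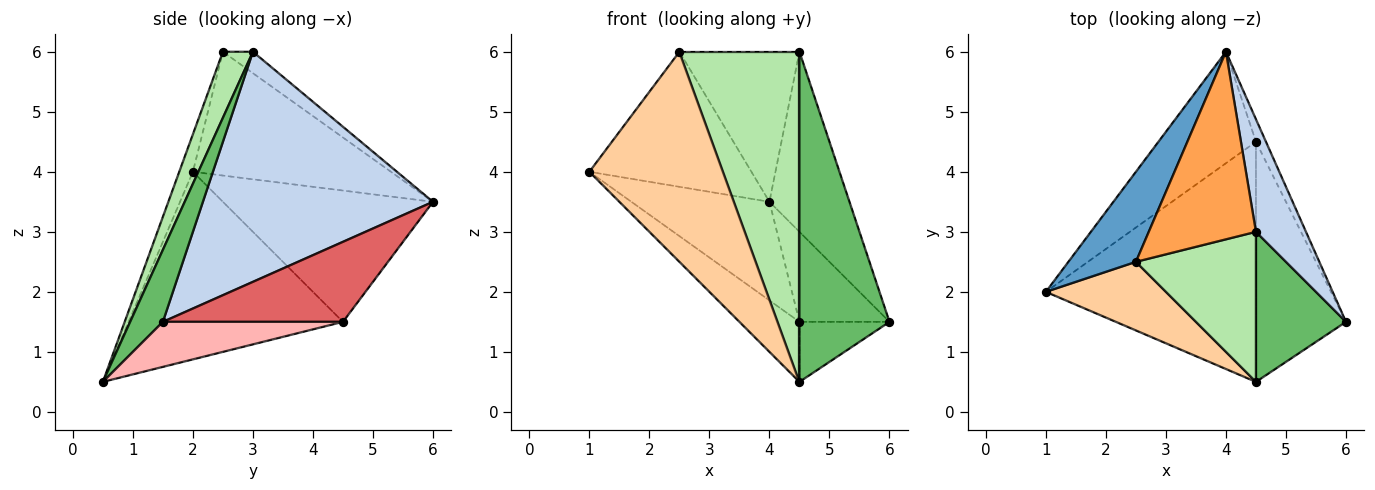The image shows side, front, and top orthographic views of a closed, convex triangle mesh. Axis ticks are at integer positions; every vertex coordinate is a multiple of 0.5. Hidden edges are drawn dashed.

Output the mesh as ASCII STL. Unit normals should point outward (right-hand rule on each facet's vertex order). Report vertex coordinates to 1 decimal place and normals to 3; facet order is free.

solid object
 facet normal -0.713 0.583 0.389
  outer loop
   vertex 2.5 2.5 6.0
   vertex 4.0 6.0 3.5
   vertex 1.0 2.0 4.0
  endloop
 endfacet
 facet normal 0.925 0.322 0.201
  outer loop
   vertex 4.5 3.0 6.0
   vertex 6.0 1.5 1.5
   vertex 4.0 6.0 3.5
  endloop
 endfacet
 facet normal -0.154 0.617 0.772
  outer loop
   vertex 4.5 3.0 6.0
   vertex 4.0 6.0 3.5
   vertex 2.5 2.5 6.0
  endloop
 endfacet
 facet normal -0.097 -0.946 0.309
  outer loop
   vertex 4.5 0.5 0.5
   vertex 2.5 2.5 6.0
   vertex 1.0 2.0 4.0
  endloop
 endfacet
 facet normal 0.314 -0.864 0.393
  outer loop
   vertex 4.5 0.5 0.5
   vertex 6.0 1.5 1.5
   vertex 4.5 3.0 6.0
  endloop
 endfacet
 facet normal 0.222 -0.888 0.403
  outer loop
   vertex 4.5 0.5 0.5
   vertex 4.5 3.0 6.0
   vertex 2.5 2.5 6.0
  endloop
 endfacet
 facet normal 0.889 0.444 -0.111
  outer loop
   vertex 4.5 4.5 1.5
   vertex 4.0 6.0 3.5
   vertex 6.0 1.5 1.5
  endloop
 endfacet
 facet normal 0.436 0.218 -0.873
  outer loop
   vertex 4.5 4.5 1.5
   vertex 6.0 1.5 1.5
   vertex 4.5 0.5 0.5
  endloop
 endfacet
 facet normal -0.710 0.467 -0.527
  outer loop
   vertex 4.5 4.5 1.5
   vertex 1.0 2.0 4.0
   vertex 4.0 6.0 3.5
  endloop
 endfacet
 facet normal -0.655 0.183 -0.733
  outer loop
   vertex 4.5 4.5 1.5
   vertex 4.5 0.5 0.5
   vertex 1.0 2.0 4.0
  endloop
 endfacet
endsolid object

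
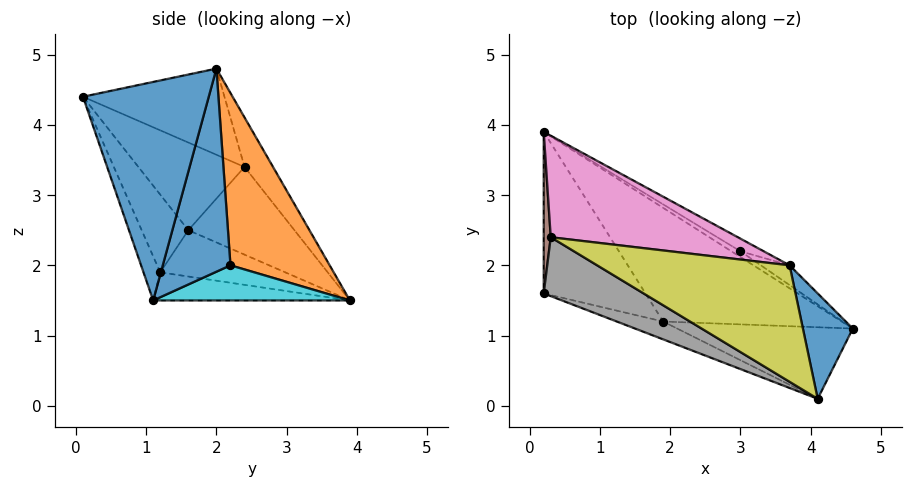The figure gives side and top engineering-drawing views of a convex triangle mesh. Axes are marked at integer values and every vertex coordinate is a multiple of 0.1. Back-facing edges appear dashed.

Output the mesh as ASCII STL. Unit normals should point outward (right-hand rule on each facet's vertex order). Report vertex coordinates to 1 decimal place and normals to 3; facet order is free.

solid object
 facet normal 0.963 0.156 0.220
  outer loop
   vertex 4.1 0.1 4.4
   vertex 4.6 1.1 1.5
   vertex 3.7 2.0 4.8
  endloop
 endfacet
 facet normal -0.385 -0.368 -0.846
  outer loop
   vertex 1.9 1.2 1.9
   vertex 0.2 1.6 2.5
   vertex 0.2 3.9 1.5
  endloop
 endfacet
 facet normal -0.151 -0.237 -0.960
  outer loop
   vertex 1.9 1.2 1.9
   vertex 0.2 3.9 1.5
   vertex 4.6 1.1 1.5
  endloop
 endfacet
 facet normal -0.282 -0.945 -0.168
  outer loop
   vertex 1.9 1.2 1.9
   vertex 4.1 0.1 4.4
   vertex 0.2 1.6 2.5
  endloop
 endfacet
 facet normal -0.085 -0.937 -0.338
  outer loop
   vertex 1.9 1.2 1.9
   vertex 4.6 1.1 1.5
   vertex 4.1 0.1 4.4
  endloop
 endfacet
 facet normal -0.996 0.035 0.080
  outer loop
   vertex 0.3 2.4 3.4
   vertex 0.2 3.9 1.5
   vertex 0.2 1.6 2.5
  endloop
 endfacet
 facet normal -0.163 0.770 0.617
  outer loop
   vertex 0.3 2.4 3.4
   vertex 3.7 2.0 4.8
   vertex 0.2 3.9 1.5
  endloop
 endfacet
 facet normal -0.524 -0.607 0.597
  outer loop
   vertex 0.3 2.4 3.4
   vertex 0.2 1.6 2.5
   vertex 4.1 0.1 4.4
  endloop
 endfacet
 facet normal -0.394 -0.268 0.879
  outer loop
   vertex 0.3 2.4 3.4
   vertex 4.1 0.1 4.4
   vertex 3.7 2.0 4.8
  endloop
 endfacet
 facet normal 0.532 0.836 -0.137
  outer loop
   vertex 3.0 2.2 2.0
   vertex 4.6 1.1 1.5
   vertex 0.2 3.9 1.5
  endloop
 endfacet
 facet normal 0.548 0.833 -0.078
  outer loop
   vertex 3.0 2.2 2.0
   vertex 3.7 2.0 4.8
   vertex 4.6 1.1 1.5
  endloop
 endfacet
 facet normal 0.527 0.847 -0.071
  outer loop
   vertex 3.0 2.2 2.0
   vertex 0.2 3.9 1.5
   vertex 3.7 2.0 4.8
  endloop
 endfacet
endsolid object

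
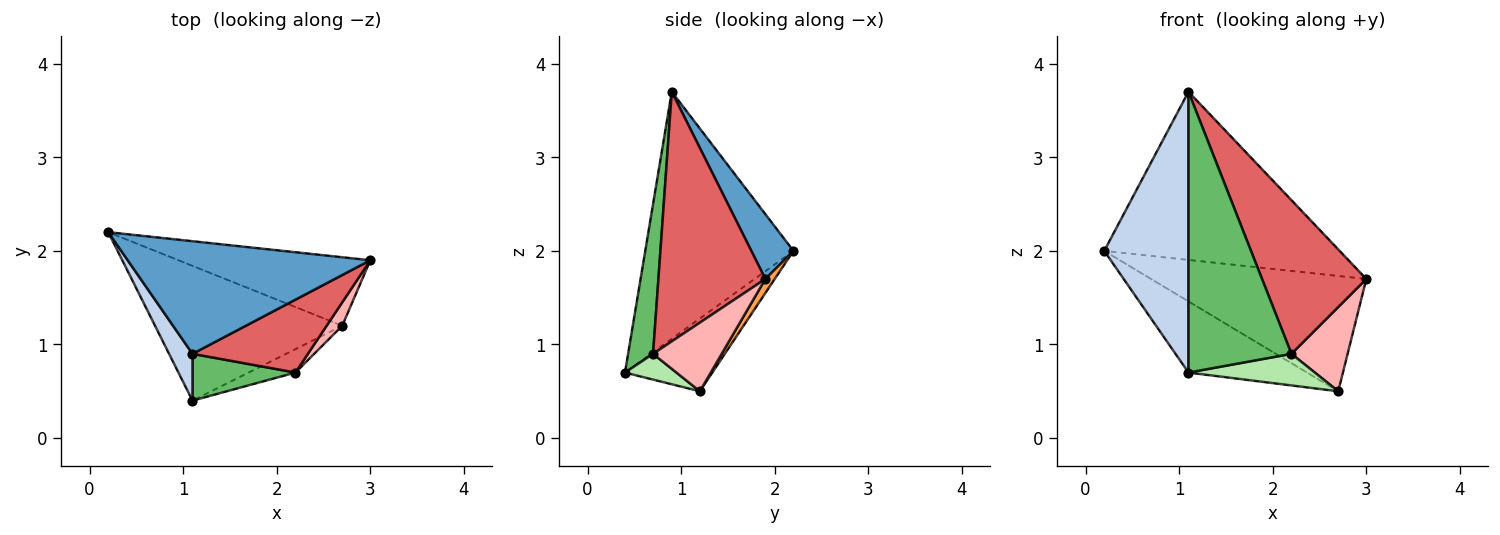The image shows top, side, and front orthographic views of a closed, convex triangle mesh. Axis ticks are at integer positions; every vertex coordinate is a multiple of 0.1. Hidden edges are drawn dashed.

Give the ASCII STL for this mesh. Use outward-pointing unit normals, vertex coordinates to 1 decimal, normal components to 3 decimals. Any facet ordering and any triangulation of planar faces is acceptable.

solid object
 facet normal 0.147 0.822 0.551
  outer loop
   vertex 1.1 0.9 3.7
   vertex 3.0 1.9 1.7
   vertex 0.2 2.2 2.0
  endloop
 endfacet
 facet normal -0.866 -0.492 0.082
  outer loop
   vertex 1.1 0.9 3.7
   vertex 0.2 2.2 2.0
   vertex 1.1 0.4 0.7
  endloop
 endfacet
 facet normal 0.037 0.859 -0.510
  outer loop
   vertex 2.7 1.2 0.5
   vertex 0.2 2.2 2.0
   vertex 3.0 1.9 1.7
  endloop
 endfacet
 facet normal -0.325 0.441 -0.836
  outer loop
   vertex 2.7 1.2 0.5
   vertex 1.1 0.4 0.7
   vertex 0.2 2.2 2.0
  endloop
 endfacet
 facet normal 0.233 -0.959 0.160
  outer loop
   vertex 2.2 0.7 0.9
   vertex 1.1 0.9 3.7
   vertex 1.1 0.4 0.7
  endloop
 endfacet
 facet normal 0.311 -0.764 -0.566
  outer loop
   vertex 2.2 0.7 0.9
   vertex 1.1 0.4 0.7
   vertex 2.7 1.2 0.5
  endloop
 endfacet
 facet normal 0.680 -0.663 0.314
  outer loop
   vertex 2.2 0.7 0.9
   vertex 3.0 1.9 1.7
   vertex 1.1 0.9 3.7
  endloop
 endfacet
 facet normal 0.762 -0.624 0.173
  outer loop
   vertex 2.2 0.7 0.9
   vertex 2.7 1.2 0.5
   vertex 3.0 1.9 1.7
  endloop
 endfacet
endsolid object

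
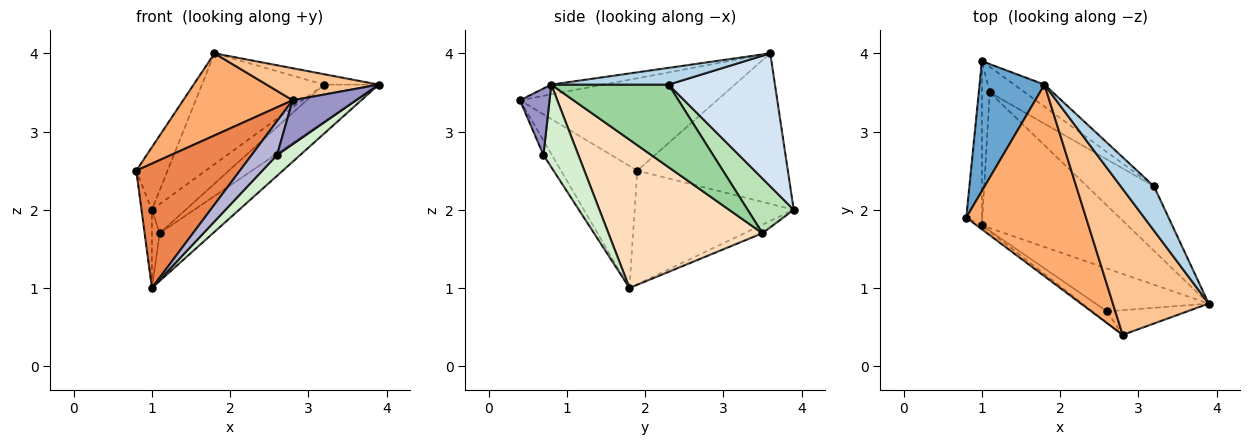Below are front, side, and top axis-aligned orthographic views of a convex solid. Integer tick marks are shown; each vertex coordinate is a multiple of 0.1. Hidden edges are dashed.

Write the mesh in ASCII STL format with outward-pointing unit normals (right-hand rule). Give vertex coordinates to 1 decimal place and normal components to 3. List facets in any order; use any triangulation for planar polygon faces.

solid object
 facet normal -0.902 0.187 0.389
  outer loop
   vertex 1.8 3.6 4.0
   vertex 1.0 3.9 2.0
   vertex 0.8 1.9 2.5
  endloop
 endfacet
 facet normal -0.989 0.065 -0.136
  outer loop
   vertex 1.0 1.8 1.0
   vertex 0.8 1.9 2.5
   vertex 1.0 3.9 2.0
  endloop
 endfacet
 facet normal 0.441 0.206 0.874
  outer loop
   vertex 3.2 2.3 3.6
   vertex 1.8 3.6 4.0
   vertex 3.9 0.8 3.6
  endloop
 endfacet
 facet normal 0.650 0.745 -0.148
  outer loop
   vertex 3.2 2.3 3.6
   vertex 1.0 3.9 2.0
   vertex 1.8 3.6 4.0
  endloop
 endfacet
 facet normal -0.592 -0.805 -0.025
  outer loop
   vertex 2.8 0.4 3.4
   vertex 0.8 1.9 2.5
   vertex 1.0 1.8 1.0
  endloop
 endfacet
 facet normal -0.578 -0.321 0.750
  outer loop
   vertex 2.8 0.4 3.4
   vertex 1.8 3.6 4.0
   vertex 0.8 1.9 2.5
  endloop
 endfacet
 facet normal -0.099 -0.213 0.972
  outer loop
   vertex 2.8 0.4 3.4
   vertex 3.9 0.8 3.6
   vertex 1.8 3.6 4.0
  endloop
 endfacet
 facet normal 0.693 0.239 -0.680
  outer loop
   vertex 1.1 3.5 1.7
   vertex 3.9 0.8 3.6
   vertex 1.0 1.8 1.0
  endloop
 endfacet
 facet normal -0.703 0.306 -0.642
  outer loop
   vertex 1.1 3.5 1.7
   vertex 1.0 1.8 1.0
   vertex 1.0 3.9 2.0
  endloop
 endfacet
 facet normal 0.730 0.341 -0.592
  outer loop
   vertex 1.1 3.5 1.7
   vertex 3.2 2.3 3.6
   vertex 3.9 0.8 3.6
  endloop
 endfacet
 facet normal 0.716 0.524 -0.460
  outer loop
   vertex 1.1 3.5 1.7
   vertex 1.0 3.9 2.0
   vertex 3.2 2.3 3.6
  endloop
 endfacet
 facet normal 0.549 -0.364 -0.752
  outer loop
   vertex 2.6 0.7 2.7
   vertex 1.0 1.8 1.0
   vertex 3.9 0.8 3.6
  endloop
 endfacet
 facet normal 0.376 -0.808 -0.454
  outer loop
   vertex 2.6 0.7 2.7
   vertex 3.9 0.8 3.6
   vertex 2.8 0.4 3.4
  endloop
 endfacet
 facet normal -0.302 -0.905 -0.302
  outer loop
   vertex 2.6 0.7 2.7
   vertex 2.8 0.4 3.4
   vertex 1.0 1.8 1.0
  endloop
 endfacet
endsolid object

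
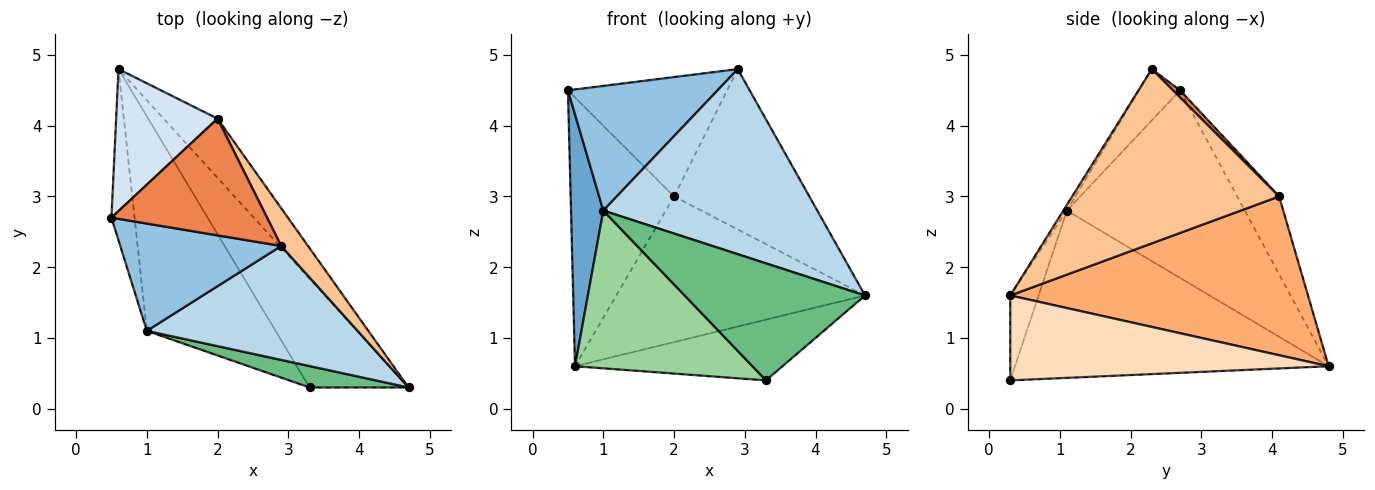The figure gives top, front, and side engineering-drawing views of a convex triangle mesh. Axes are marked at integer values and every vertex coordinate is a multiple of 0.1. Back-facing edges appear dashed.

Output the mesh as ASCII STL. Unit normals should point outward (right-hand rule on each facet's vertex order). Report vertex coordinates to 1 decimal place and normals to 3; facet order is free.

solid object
 facet normal -0.977 -0.177 -0.120
  outer loop
   vertex 1.0 1.1 2.8
   vertex 0.5 2.7 4.5
   vertex 0.6 4.8 0.6
  endloop
 endfacet
 facet normal -0.204 -0.742 0.639
  outer loop
   vertex 1.0 1.1 2.8
   vertex 2.9 2.3 4.8
   vertex 0.5 2.7 4.5
  endloop
 endfacet
 facet normal -0.014 -0.851 0.524
  outer loop
   vertex 1.0 1.1 2.8
   vertex 4.7 0.3 1.6
   vertex 2.9 2.3 4.8
  endloop
 endfacet
 facet normal -0.337 0.832 0.440
  outer loop
   vertex 2.0 4.1 3.0
   vertex 0.6 4.8 0.6
   vertex 0.5 2.7 4.5
  endloop
 endfacet
 facet normal 0.032 0.715 0.699
  outer loop
   vertex 2.0 4.1 3.0
   vertex 0.5 2.7 4.5
   vertex 2.9 2.3 4.8
  endloop
 endfacet
 facet normal 0.743 0.621 -0.252
  outer loop
   vertex 2.0 4.1 3.0
   vertex 4.7 0.3 1.6
   vertex 0.6 4.8 0.6
  endloop
 endfacet
 facet normal 0.830 0.543 0.128
  outer loop
   vertex 2.0 4.1 3.0
   vertex 2.9 2.3 4.8
   vertex 4.7 0.3 1.6
  endloop
 endfacet
 facet normal 0.599 0.391 -0.699
  outer loop
   vertex 3.3 0.3 0.4
   vertex 0.6 4.8 0.6
   vertex 4.7 0.3 1.6
  endloop
 endfacet
 facet normal -0.152 -0.972 0.178
  outer loop
   vertex 3.3 0.3 0.4
   vertex 4.7 0.3 1.6
   vertex 1.0 1.1 2.8
  endloop
 endfacet
 facet normal -0.723 -0.409 -0.557
  outer loop
   vertex 3.3 0.3 0.4
   vertex 1.0 1.1 2.8
   vertex 0.6 4.8 0.6
  endloop
 endfacet
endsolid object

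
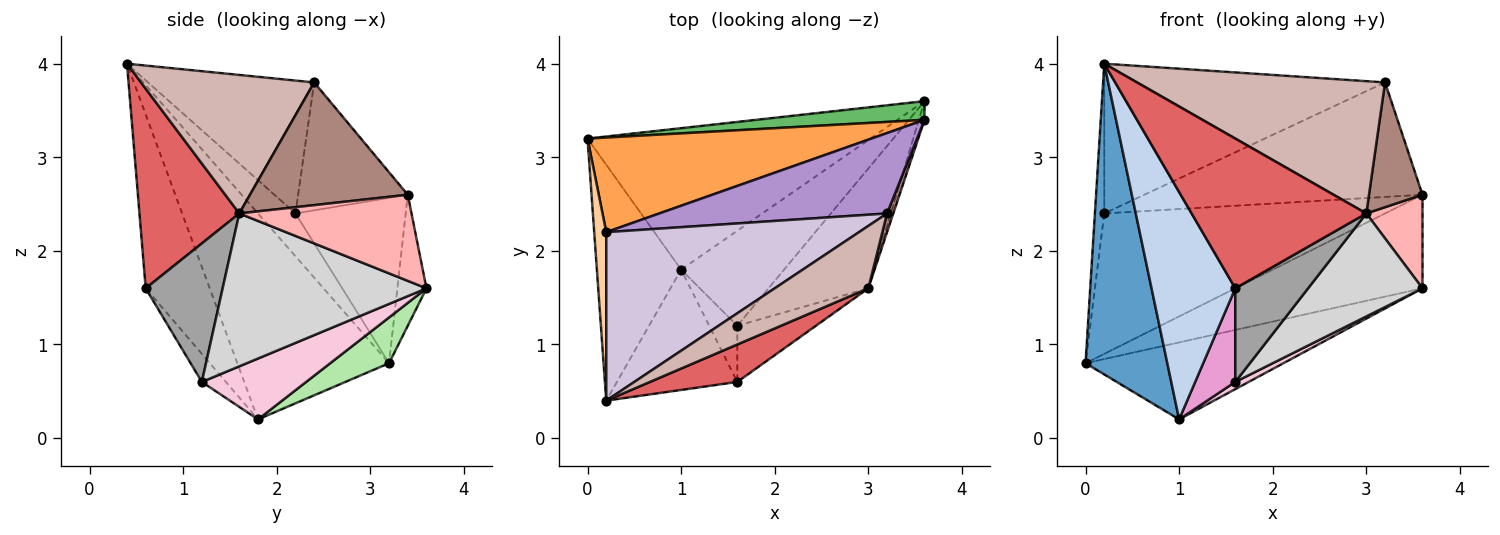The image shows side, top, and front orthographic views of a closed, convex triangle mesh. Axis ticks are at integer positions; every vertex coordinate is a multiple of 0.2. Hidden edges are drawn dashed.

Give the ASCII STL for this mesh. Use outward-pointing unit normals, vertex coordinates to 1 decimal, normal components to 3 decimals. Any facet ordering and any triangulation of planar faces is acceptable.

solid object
 facet normal -0.828 -0.446 -0.339
  outer loop
   vertex 1.0 1.8 0.2
   vertex 0.2 0.4 4.0
   vertex 0.0 3.2 0.8
  endloop
 endfacet
 facet normal -0.560 -0.732 -0.388
  outer loop
   vertex 1.6 0.6 1.6
   vertex 0.2 0.4 4.0
   vertex 1.0 1.8 0.2
  endloop
 endfacet
 facet normal -0.310 0.788 0.531
  outer loop
   vertex 0.2 2.2 2.4
   vertex 3.6 3.4 2.6
   vertex 0.0 3.2 0.8
  endloop
 endfacet
 facet normal -0.936 0.234 0.263
  outer loop
   vertex 0.2 2.2 2.4
   vertex 0.0 3.2 0.8
   vertex 0.2 0.4 4.0
  endloop
 endfacet
 facet normal -0.151 0.969 0.194
  outer loop
   vertex 3.6 3.6 1.6
   vertex 0.0 3.2 0.8
   vertex 3.6 3.4 2.6
  endloop
 endfacet
 facet normal 0.141 0.473 -0.870
  outer loop
   vertex 3.6 3.6 1.6
   vertex 1.0 1.8 0.2
   vertex 0.0 3.2 0.8
  endloop
 endfacet
 facet normal 0.485 -0.848 0.212
  outer loop
   vertex 3.0 1.6 2.4
   vertex 0.2 0.4 4.0
   vertex 1.6 0.6 1.6
  endloop
 endfacet
 facet normal 0.949 -0.309 -0.062
  outer loop
   vertex 3.0 1.6 2.4
   vertex 3.6 3.6 1.6
   vertex 3.6 3.4 2.6
  endloop
 endfacet
 facet normal -0.307 0.779 0.547
  outer loop
   vertex 3.2 2.4 3.8
   vertex 3.6 3.4 2.6
   vertex 0.2 2.2 2.4
  endloop
 endfacet
 facet normal -0.366 0.618 0.696
  outer loop
   vertex 3.2 2.4 3.8
   vertex 0.2 2.2 2.4
   vertex 0.2 0.4 4.0
  endloop
 endfacet
 facet normal 0.946 -0.321 0.048
  outer loop
   vertex 3.2 2.4 3.8
   vertex 3.0 1.6 2.4
   vertex 3.6 3.4 2.6
  endloop
 endfacet
 facet normal 0.534 -0.765 0.361
  outer loop
   vertex 3.2 2.4 3.8
   vertex 0.2 0.4 4.0
   vertex 3.0 1.6 2.4
  endloop
 endfacet
 facet normal -0.457 -0.762 -0.457
  outer loop
   vertex 1.6 1.2 0.6
   vertex 1.6 0.6 1.6
   vertex 1.0 1.8 0.2
  endloop
 endfacet
 facet normal 0.508 -0.065 -0.859
  outer loop
   vertex 1.6 1.2 0.6
   vertex 1.0 1.8 0.2
   vertex 3.6 3.6 1.6
  endloop
 endfacet
 facet normal 0.672 -0.635 -0.381
  outer loop
   vertex 1.6 1.2 0.6
   vertex 3.0 1.6 2.4
   vertex 1.6 0.6 1.6
  endloop
 endfacet
 facet normal 0.758 -0.425 -0.495
  outer loop
   vertex 1.6 1.2 0.6
   vertex 3.6 3.6 1.6
   vertex 3.0 1.6 2.4
  endloop
 endfacet
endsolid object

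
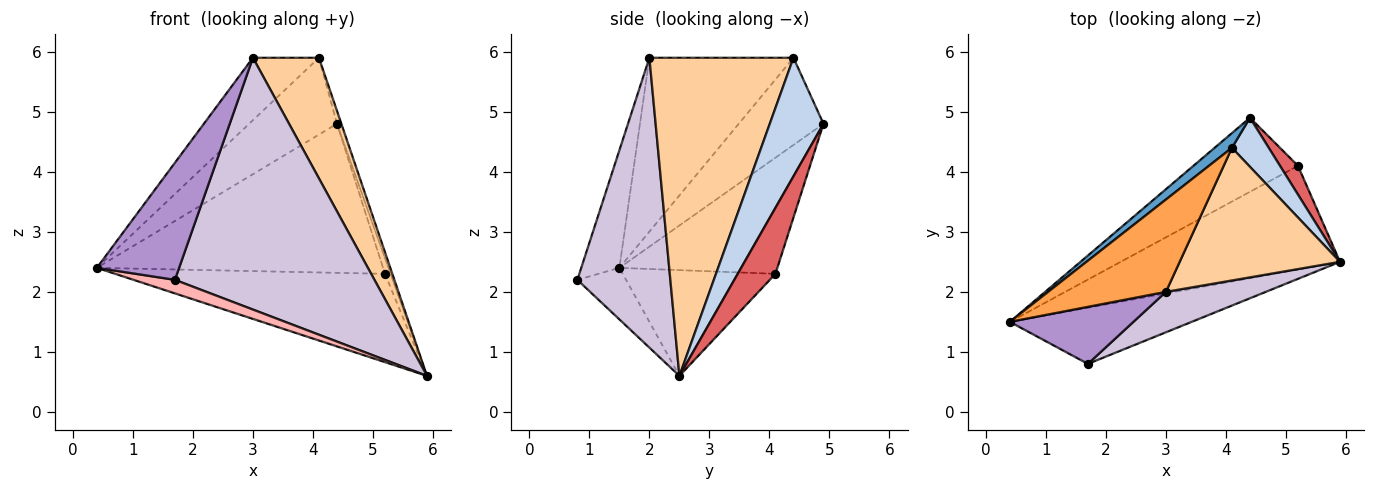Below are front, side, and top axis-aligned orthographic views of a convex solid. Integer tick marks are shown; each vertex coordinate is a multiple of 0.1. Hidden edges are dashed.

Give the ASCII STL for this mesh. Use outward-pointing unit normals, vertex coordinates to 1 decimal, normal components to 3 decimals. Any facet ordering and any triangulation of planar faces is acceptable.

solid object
 facet normal -0.688 0.713 0.136
  outer loop
   vertex 4.1 4.4 5.9
   vertex 4.4 4.9 4.8
   vertex 0.4 1.5 2.4
  endloop
 endfacet
 facet normal 0.952 0.078 0.295
  outer loop
   vertex 4.1 4.4 5.9
   vertex 5.9 2.5 0.6
   vertex 4.4 4.9 4.8
  endloop
 endfacet
 facet normal -0.774 0.355 0.524
  outer loop
   vertex 3.0 2.0 5.9
   vertex 4.1 4.4 5.9
   vertex 0.4 1.5 2.4
  endloop
 endfacet
 facet normal 0.826 -0.379 0.416
  outer loop
   vertex 3.0 2.0 5.9
   vertex 5.9 2.5 0.6
   vertex 4.1 4.4 5.9
  endloop
 endfacet
 facet normal -0.345 0.609 -0.715
  outer loop
   vertex 5.2 4.1 2.3
   vertex 5.9 2.5 0.6
   vertex 0.4 1.5 2.4
  endloop
 endfacet
 facet normal -0.443 0.803 -0.399
  outer loop
   vertex 5.2 4.1 2.3
   vertex 0.4 1.5 2.4
   vertex 4.4 4.9 4.8
  endloop
 endfacet
 facet normal 0.955 0.141 0.260
  outer loop
   vertex 5.2 4.1 2.3
   vertex 4.4 4.9 4.8
   vertex 5.9 2.5 0.6
  endloop
 endfacet
 facet normal -0.266 -0.226 -0.937
  outer loop
   vertex 1.7 0.8 2.2
   vertex 0.4 1.5 2.4
   vertex 5.9 2.5 0.6
  endloop
 endfacet
 facet normal -0.385 -0.830 0.404
  outer loop
   vertex 1.7 0.8 2.2
   vertex 3.0 2.0 5.9
   vertex 0.4 1.5 2.4
  endloop
 endfacet
 facet normal 0.418 -0.897 0.144
  outer loop
   vertex 1.7 0.8 2.2
   vertex 5.9 2.5 0.6
   vertex 3.0 2.0 5.9
  endloop
 endfacet
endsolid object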